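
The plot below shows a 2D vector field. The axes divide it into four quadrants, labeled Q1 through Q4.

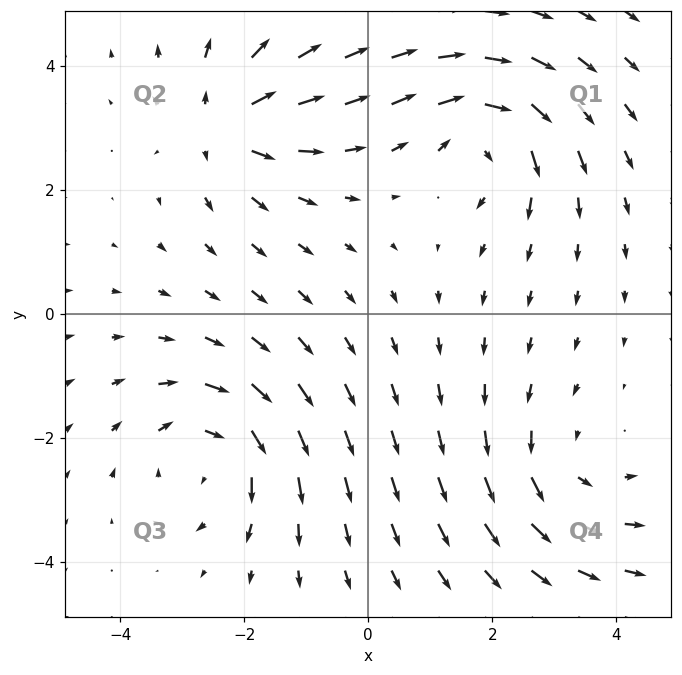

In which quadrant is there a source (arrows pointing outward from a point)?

The source sits at approximately (-2.3, 3.1), which lies in quadrant Q2. The divergence there is about +4, positive as expected for a source.

Q2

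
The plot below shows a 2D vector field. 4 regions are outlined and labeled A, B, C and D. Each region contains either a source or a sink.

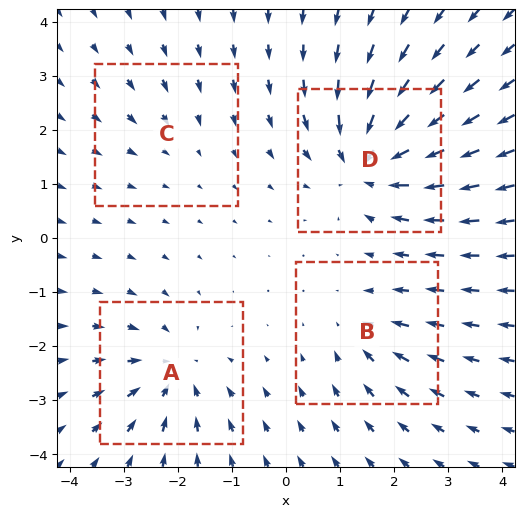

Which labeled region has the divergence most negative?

D

Divergence at each region's feature centre — A: about -5, B: about -3, C: about -2, D: about -7. Region D is most negative.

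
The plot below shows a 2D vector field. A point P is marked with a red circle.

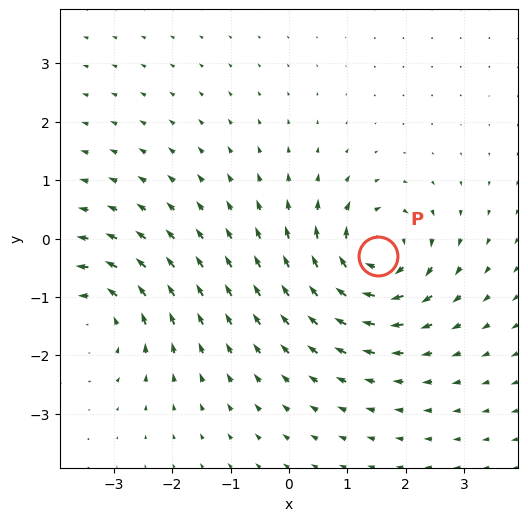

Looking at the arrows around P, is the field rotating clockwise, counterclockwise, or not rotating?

Near P at (1.5, -0.3) the arrows circulate clockwise. The curl (z-component) there is about -5; negative curl means clockwise rotation.

clockwise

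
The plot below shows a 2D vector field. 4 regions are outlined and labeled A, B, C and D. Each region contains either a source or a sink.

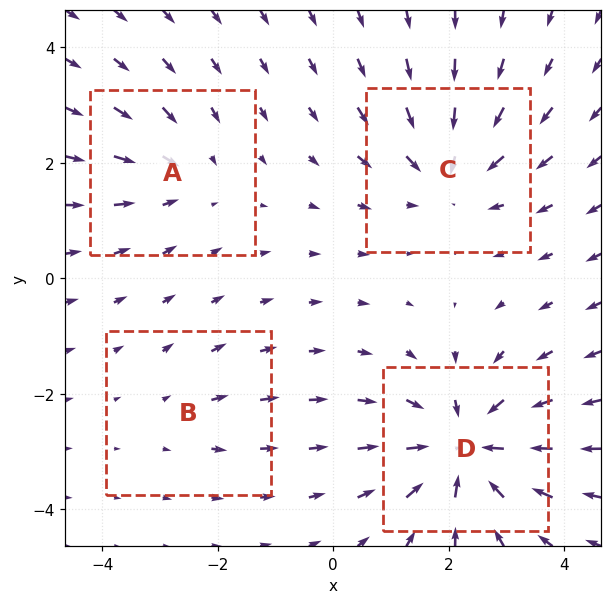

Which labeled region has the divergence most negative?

Divergence at each region's feature centre — A: about -3, B: about +2, C: about -5, D: about -7. Region D is most negative.

D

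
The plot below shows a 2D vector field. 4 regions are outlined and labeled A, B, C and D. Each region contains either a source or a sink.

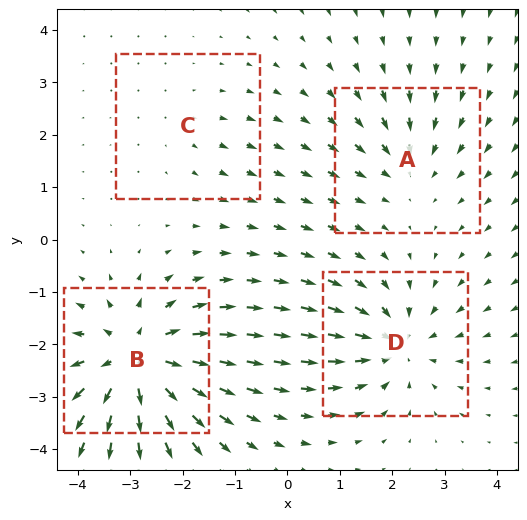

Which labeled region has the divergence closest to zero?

Divergence at each region's feature centre — A: about -3, B: about +7, C: about +2, D: about -5. Region C is closest to zero.

C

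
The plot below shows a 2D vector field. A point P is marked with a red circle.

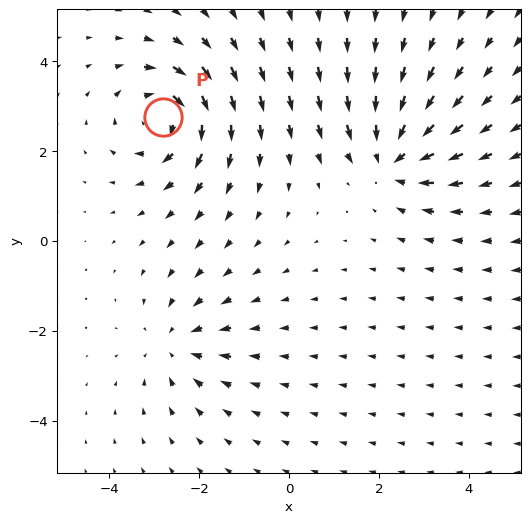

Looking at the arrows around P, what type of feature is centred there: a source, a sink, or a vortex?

At P (-2.8, 2.7) the arrows circulate clockwise. Divergence ≈0, curl about -5 — near-zero divergence with nonzero curl is a vortex.

vortex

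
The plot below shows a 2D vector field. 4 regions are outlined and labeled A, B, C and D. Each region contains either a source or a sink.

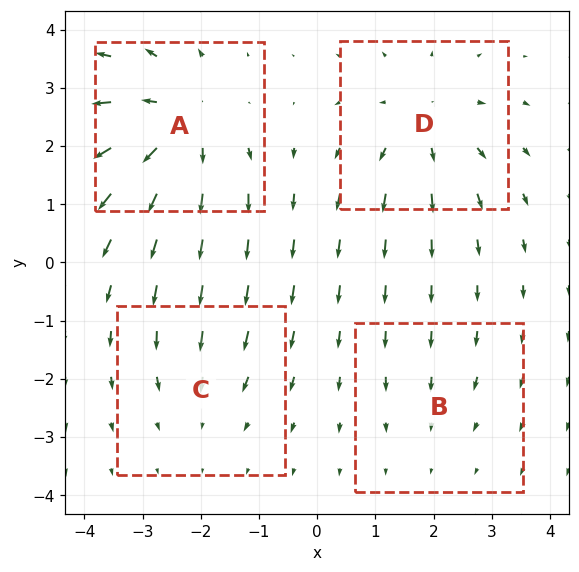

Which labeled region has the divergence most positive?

A

Divergence at each region's feature centre — A: about +6, B: about -2, C: about -3, D: about +5. Region A is most positive.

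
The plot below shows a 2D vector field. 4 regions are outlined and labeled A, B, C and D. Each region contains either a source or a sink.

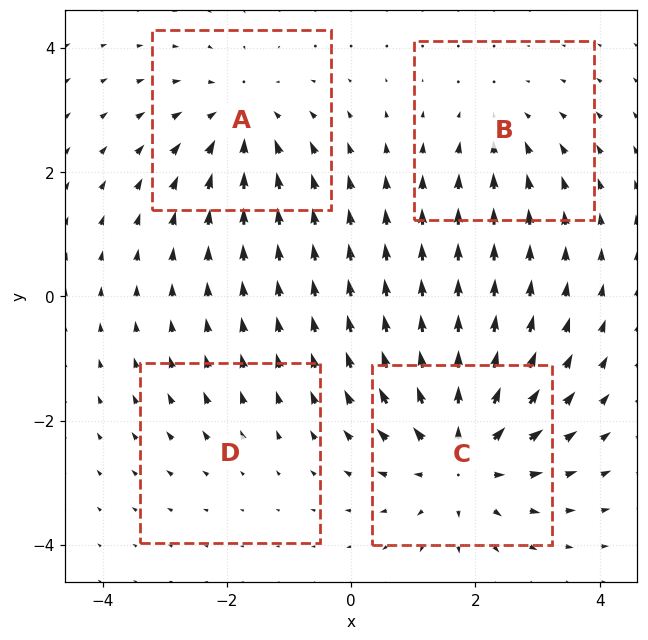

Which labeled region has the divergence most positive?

C

Divergence at each region's feature centre — A: about -4, B: about -3, C: about +6, D: about +2. Region C is most positive.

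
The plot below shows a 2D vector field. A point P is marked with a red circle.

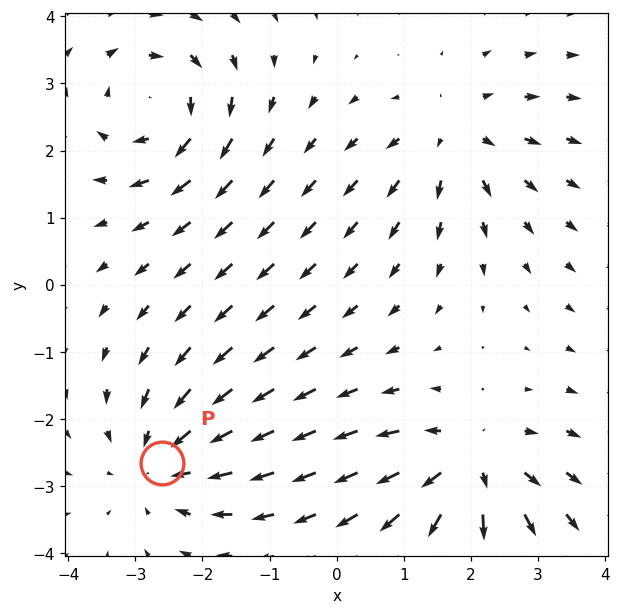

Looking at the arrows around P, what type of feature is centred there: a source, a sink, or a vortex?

At P (-2.6, -2.7) the arrows converge inward. Divergence about -3, curl ≈0 — negative divergence with near-zero curl is a sink.

sink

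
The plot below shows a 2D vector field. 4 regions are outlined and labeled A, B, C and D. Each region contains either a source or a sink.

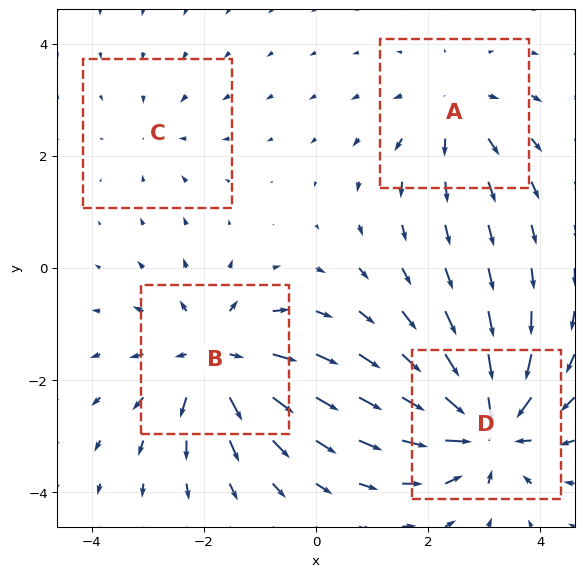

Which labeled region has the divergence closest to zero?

C

Divergence at each region's feature centre — A: about +4, B: about +6, C: about -2, D: about -7. Region C is closest to zero.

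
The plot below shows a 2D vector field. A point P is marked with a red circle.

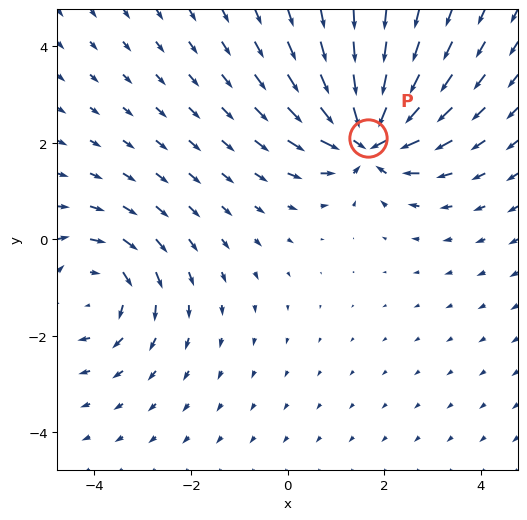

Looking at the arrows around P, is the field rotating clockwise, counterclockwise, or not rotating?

not rotating

Near P at (1.7, 2.1) the arrows show no circulation. The curl there is ≈0.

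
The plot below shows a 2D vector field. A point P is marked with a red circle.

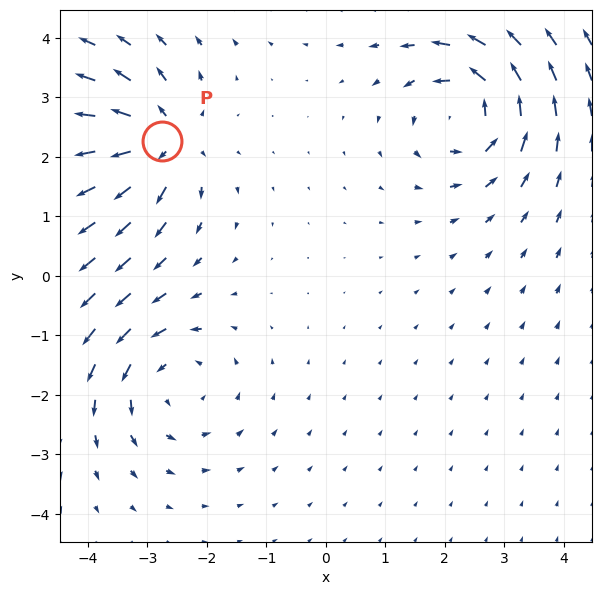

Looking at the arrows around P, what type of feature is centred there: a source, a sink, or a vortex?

At P (-2.8, 2.3) the arrows spread outward. Divergence about +6, curl ≈0 — positive divergence with near-zero curl is a source.

source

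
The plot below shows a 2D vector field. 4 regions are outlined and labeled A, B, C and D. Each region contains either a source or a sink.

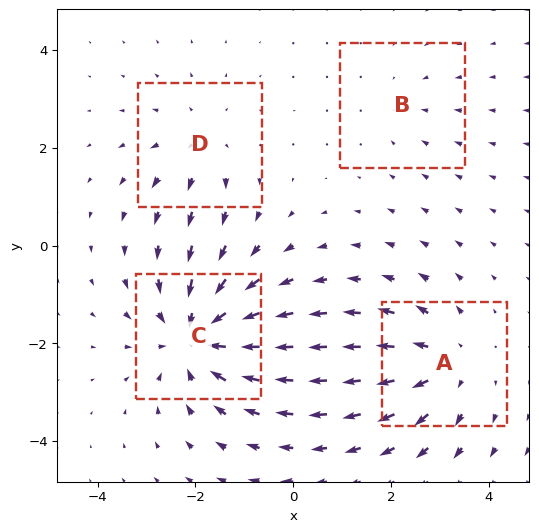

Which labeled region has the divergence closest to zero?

Divergence at each region's feature centre — A: about +4, B: about -2, C: about -6, D: about +3. Region B is closest to zero.

B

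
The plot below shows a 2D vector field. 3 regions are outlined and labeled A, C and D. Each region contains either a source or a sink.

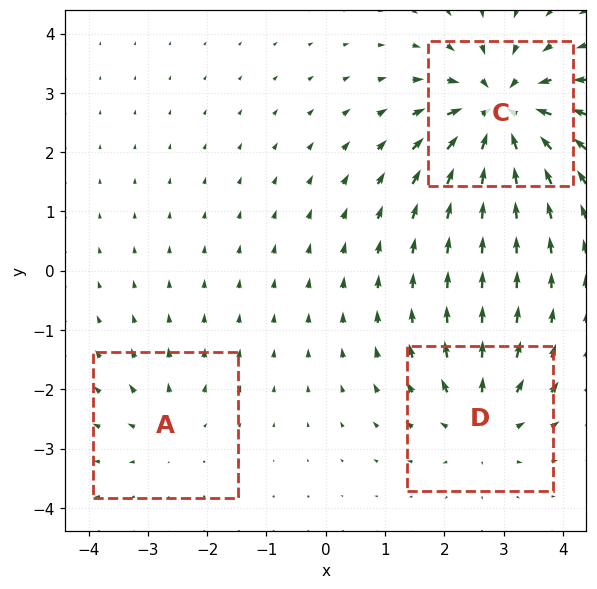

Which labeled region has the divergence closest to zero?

Divergence at each region's feature centre — A: about +2, C: about -6, D: about +4. Region A is closest to zero.

A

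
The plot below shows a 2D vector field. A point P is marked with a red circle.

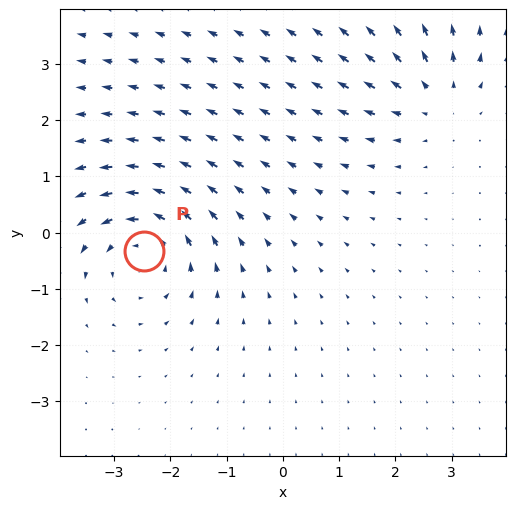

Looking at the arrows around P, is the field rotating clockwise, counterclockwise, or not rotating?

Near P at (-2.5, -0.3) the arrows circulate counterclockwise. The curl (z-component) there is about +4; positive curl means counterclockwise rotation.

counterclockwise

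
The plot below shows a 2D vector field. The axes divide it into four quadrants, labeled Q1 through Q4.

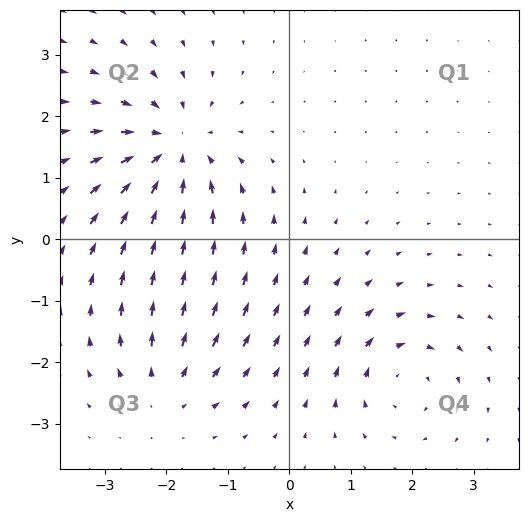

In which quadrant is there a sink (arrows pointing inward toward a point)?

The sink sits at approximately (-1.9, 1.5), which lies in quadrant Q2. The divergence there is about -5, negative as expected for a sink.

Q2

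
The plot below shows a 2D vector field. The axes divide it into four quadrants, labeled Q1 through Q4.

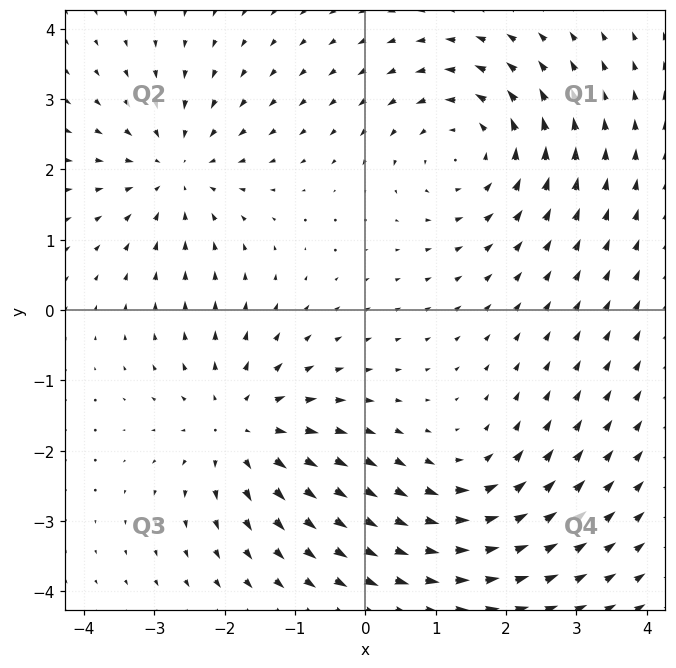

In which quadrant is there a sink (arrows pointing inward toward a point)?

Q2

The sink sits at approximately (-2.7, 2.0), which lies in quadrant Q2. The divergence there is about -3, negative as expected for a sink.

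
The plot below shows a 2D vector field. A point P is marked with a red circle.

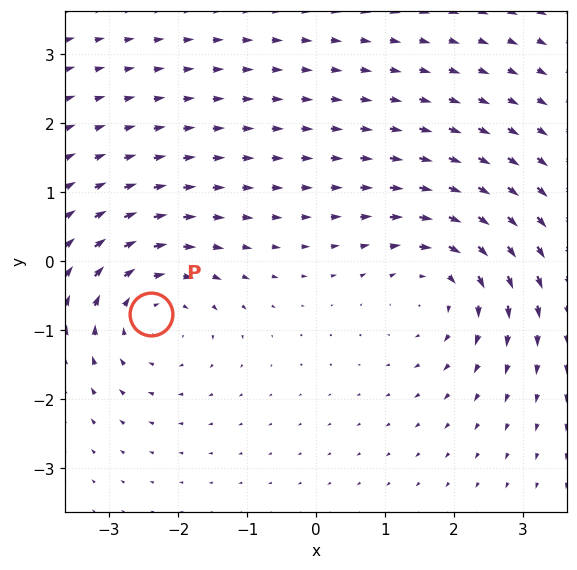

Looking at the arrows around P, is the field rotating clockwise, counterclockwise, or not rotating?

Near P at (-2.4, -0.8) the arrows circulate clockwise. The curl (z-component) there is about -3; negative curl means clockwise rotation.

clockwise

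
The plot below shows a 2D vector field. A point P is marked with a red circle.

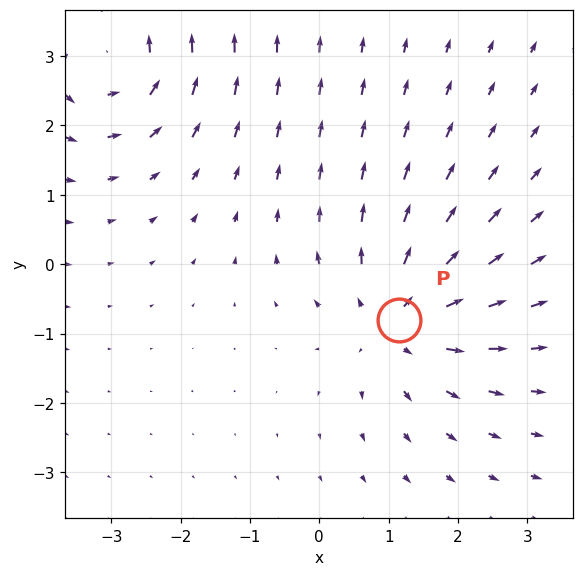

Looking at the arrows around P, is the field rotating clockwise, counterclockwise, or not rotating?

Near P at (1.2, -0.8) the arrows show no circulation. The curl there is ≈0.

not rotating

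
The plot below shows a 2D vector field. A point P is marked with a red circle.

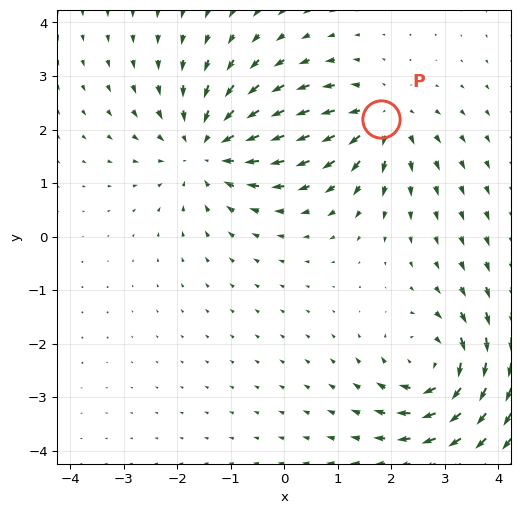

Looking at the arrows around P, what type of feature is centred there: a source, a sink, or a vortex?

source

At P (1.8, 2.2) the arrows spread outward. Divergence about +4, curl ≈0 — positive divergence with near-zero curl is a source.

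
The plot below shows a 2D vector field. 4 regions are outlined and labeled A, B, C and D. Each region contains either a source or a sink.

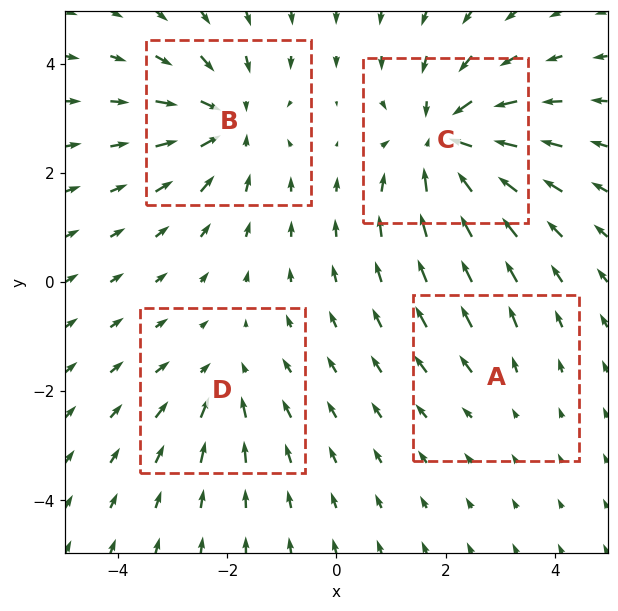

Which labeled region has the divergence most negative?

C

Divergence at each region's feature centre — A: about +2, B: about -5, C: about -7, D: about -3. Region C is most negative.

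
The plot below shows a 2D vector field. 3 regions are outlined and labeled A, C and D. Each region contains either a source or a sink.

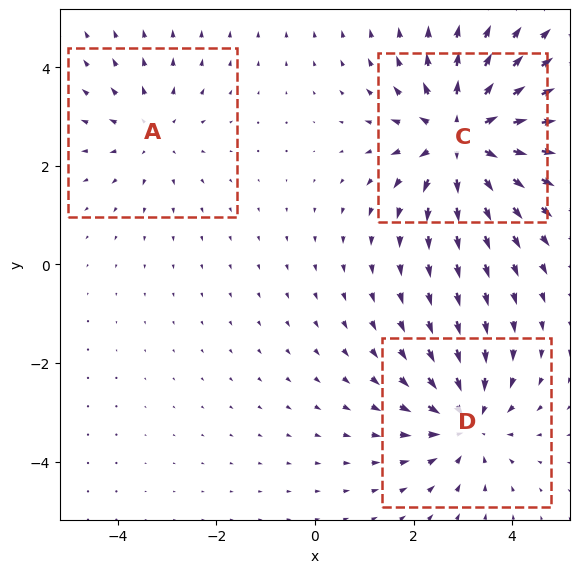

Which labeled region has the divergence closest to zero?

A

Divergence at each region's feature centre — A: about +2, C: about +4, D: about -3. Region A is closest to zero.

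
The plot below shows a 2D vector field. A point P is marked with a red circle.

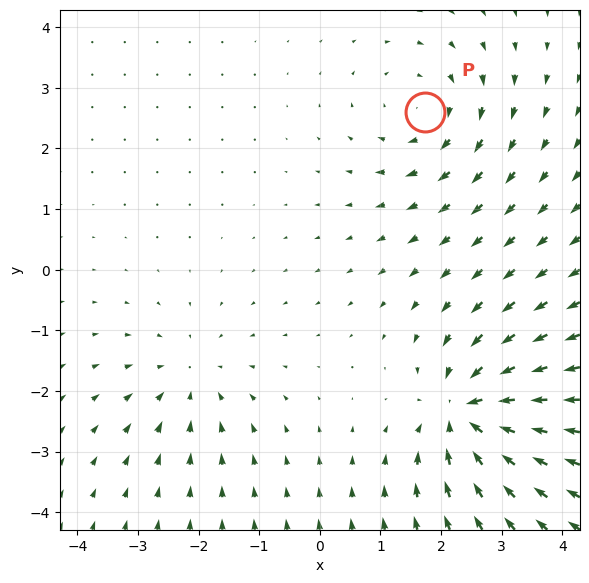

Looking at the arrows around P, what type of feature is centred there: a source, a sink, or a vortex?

vortex

At P (1.7, 2.6) the arrows circulate clockwise. Divergence ≈0, curl about -3 — near-zero divergence with nonzero curl is a vortex.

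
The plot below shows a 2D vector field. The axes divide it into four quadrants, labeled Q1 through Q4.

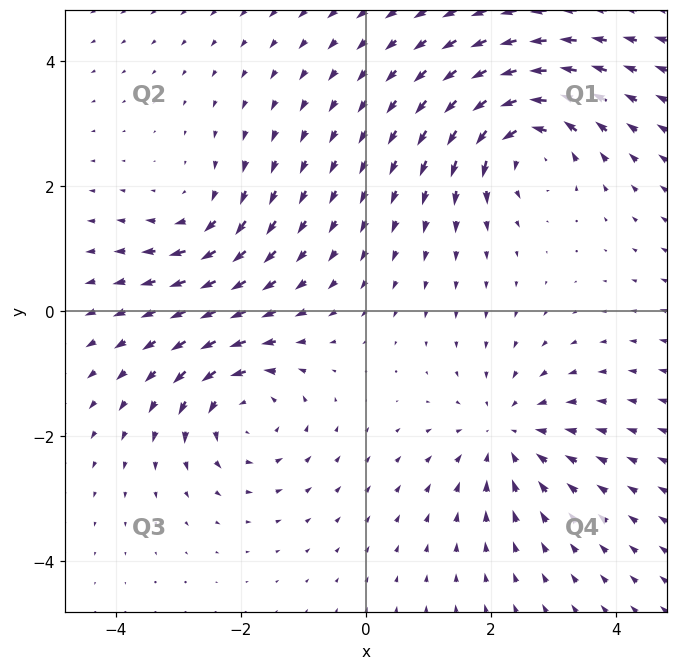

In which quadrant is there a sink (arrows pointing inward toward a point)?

The sink sits at approximately (2.3, -2.0), which lies in quadrant Q4. The divergence there is about -4, negative as expected for a sink.

Q4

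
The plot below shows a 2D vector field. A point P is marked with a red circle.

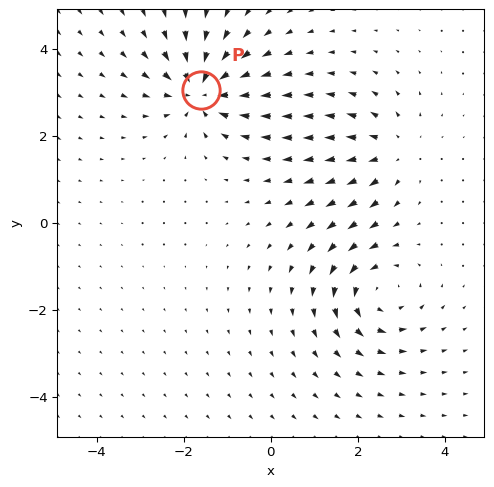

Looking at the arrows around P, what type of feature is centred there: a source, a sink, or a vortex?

At P (-1.6, 3.1) the arrows converge inward. Divergence about -6, curl ≈0 — negative divergence with near-zero curl is a sink.

sink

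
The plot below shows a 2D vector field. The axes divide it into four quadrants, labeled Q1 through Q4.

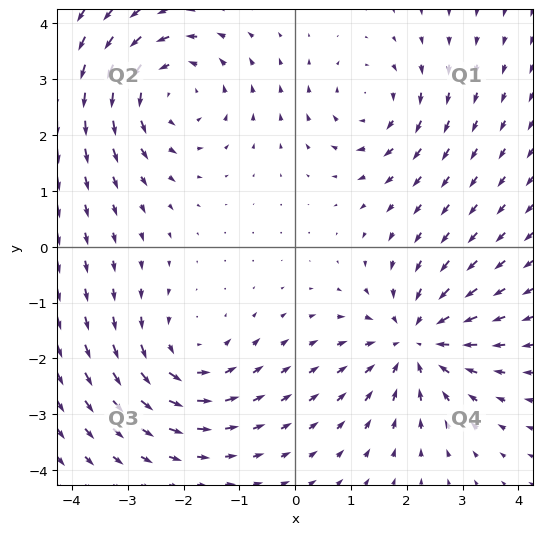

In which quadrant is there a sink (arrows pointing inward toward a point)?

Q4

The sink sits at approximately (2.1, -1.7), which lies in quadrant Q4. The divergence there is about -5, negative as expected for a sink.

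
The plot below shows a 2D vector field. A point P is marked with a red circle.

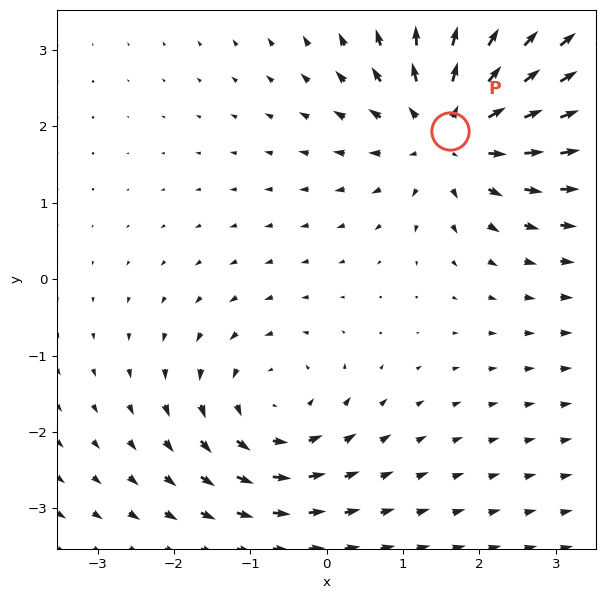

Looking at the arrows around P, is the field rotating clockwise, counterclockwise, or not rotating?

Near P at (1.6, 1.9) the arrows show no circulation. The curl there is ≈0.

not rotating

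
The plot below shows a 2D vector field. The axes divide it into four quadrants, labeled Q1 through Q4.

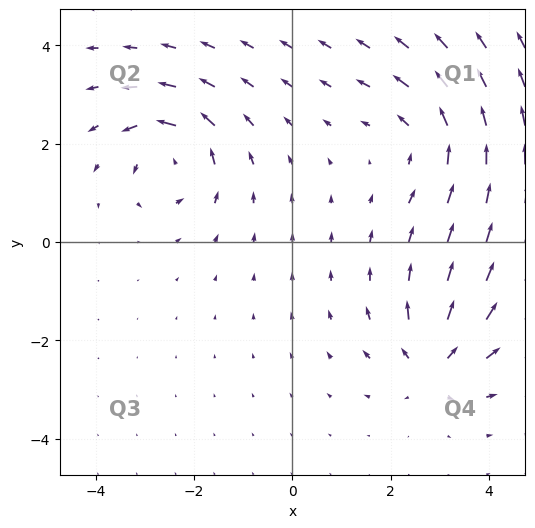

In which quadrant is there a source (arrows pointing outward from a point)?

The source sits at approximately (2.9, -2.5), which lies in quadrant Q4. The divergence there is about +6, positive as expected for a source.

Q4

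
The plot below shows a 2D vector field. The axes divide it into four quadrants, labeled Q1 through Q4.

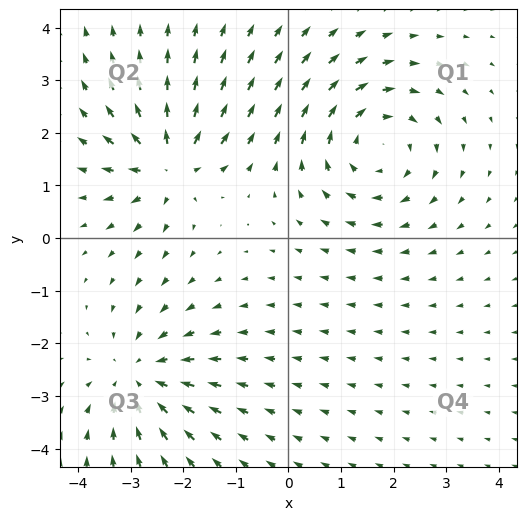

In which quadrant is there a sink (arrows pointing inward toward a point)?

Q3

The sink sits at approximately (-2.8, -2.6), which lies in quadrant Q3. The divergence there is about -3, negative as expected for a sink.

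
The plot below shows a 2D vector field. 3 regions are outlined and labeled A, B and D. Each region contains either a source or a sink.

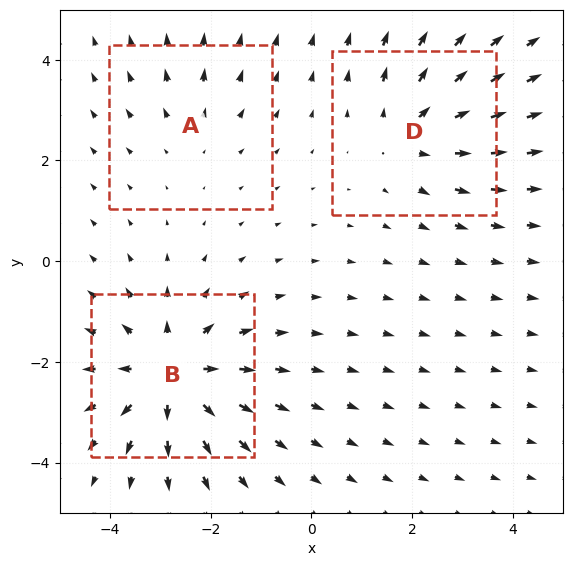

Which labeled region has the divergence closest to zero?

A

Divergence at each region's feature centre — A: about +2, B: about +5, D: about +3. Region A is closest to zero.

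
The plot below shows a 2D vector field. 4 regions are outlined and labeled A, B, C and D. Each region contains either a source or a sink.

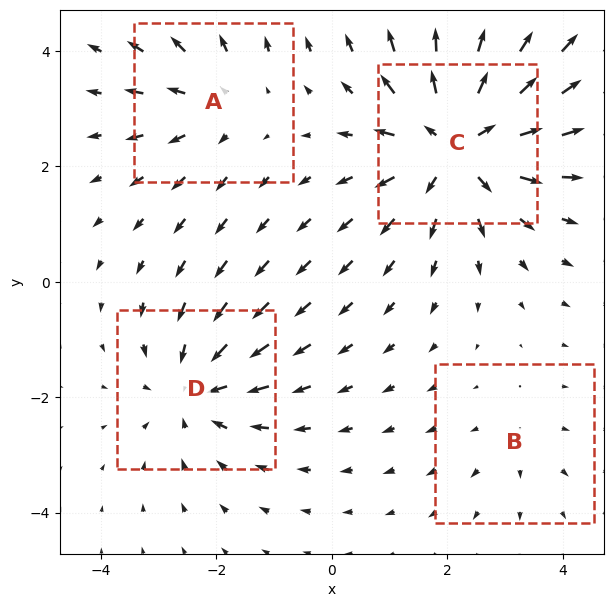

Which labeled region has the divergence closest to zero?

Divergence at each region's feature centre — A: about +3, B: about +2, C: about +6, D: about -4. Region B is closest to zero.

B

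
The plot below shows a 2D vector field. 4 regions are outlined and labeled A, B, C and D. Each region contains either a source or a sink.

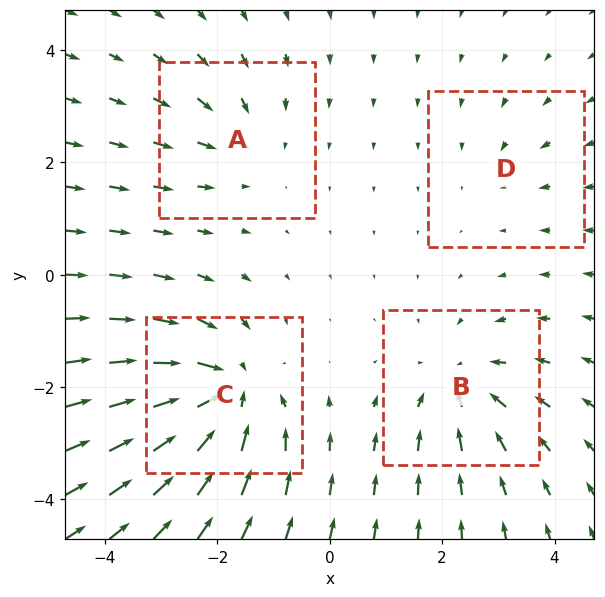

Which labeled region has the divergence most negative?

Divergence at each region's feature centre — A: about -3, B: about -5, C: about -7, D: about -2. Region C is most negative.

C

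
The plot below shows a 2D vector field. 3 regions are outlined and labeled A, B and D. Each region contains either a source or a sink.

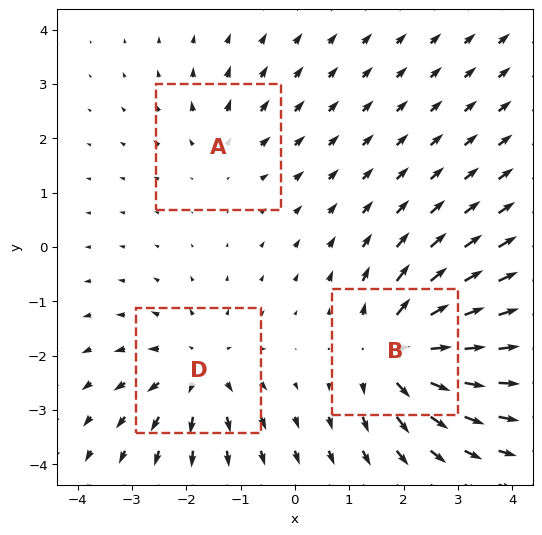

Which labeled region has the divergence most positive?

Divergence at each region's feature centre — A: about +2, B: about +5, D: about +3. Region B is most positive.

B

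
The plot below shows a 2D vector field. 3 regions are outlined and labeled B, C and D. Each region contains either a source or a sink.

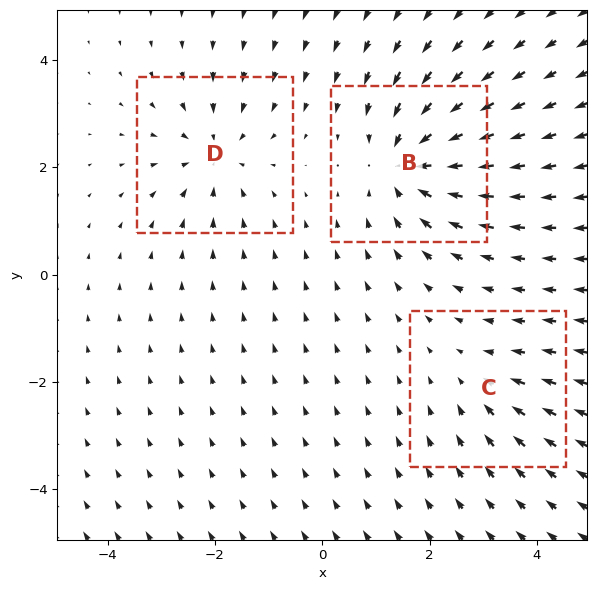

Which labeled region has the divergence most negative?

Divergence at each region's feature centre — B: about -5, C: about -2, D: about -3. Region B is most negative.

B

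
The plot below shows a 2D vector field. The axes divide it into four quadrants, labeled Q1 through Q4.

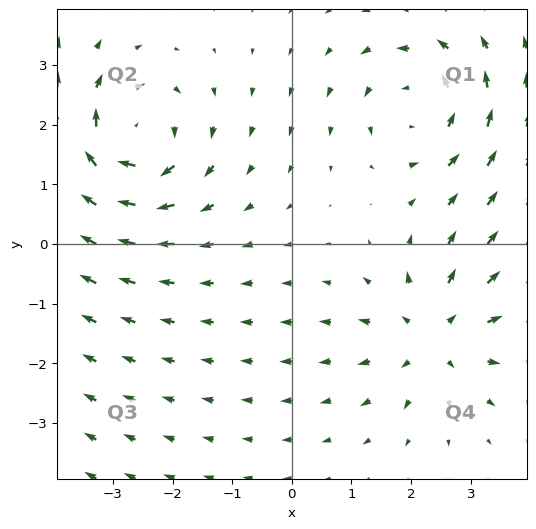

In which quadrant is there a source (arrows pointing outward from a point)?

The source sits at approximately (2.4, -1.5), which lies in quadrant Q4. The divergence there is about +4, positive as expected for a source.

Q4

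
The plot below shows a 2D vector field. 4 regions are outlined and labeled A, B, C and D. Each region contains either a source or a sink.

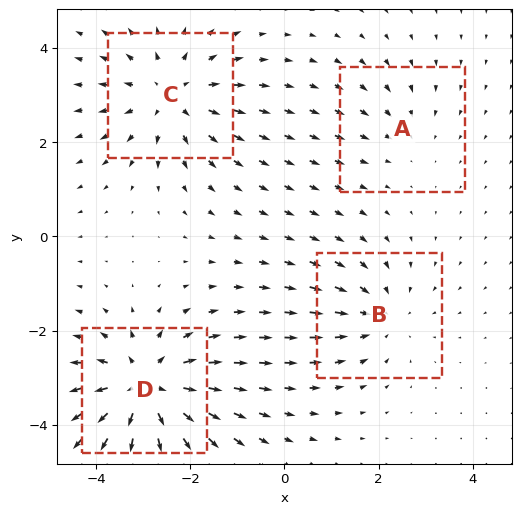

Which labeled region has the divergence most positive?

D

Divergence at each region's feature centre — A: about -2, B: about -3, C: about +4, D: about +6. Region D is most positive.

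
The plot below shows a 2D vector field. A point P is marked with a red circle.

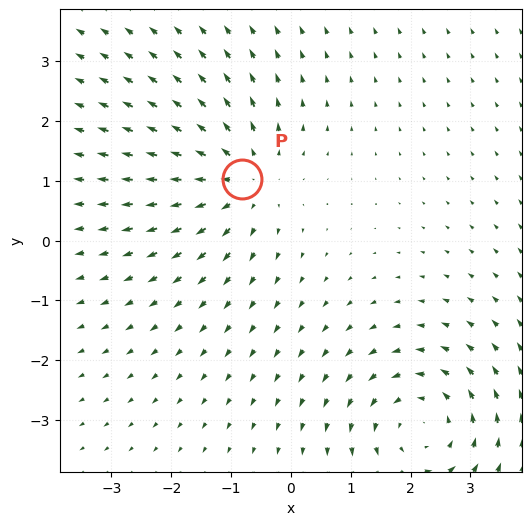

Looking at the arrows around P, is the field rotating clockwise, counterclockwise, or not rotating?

not rotating

Near P at (-0.8, 1.0) the arrows show no circulation. The curl there is ≈0.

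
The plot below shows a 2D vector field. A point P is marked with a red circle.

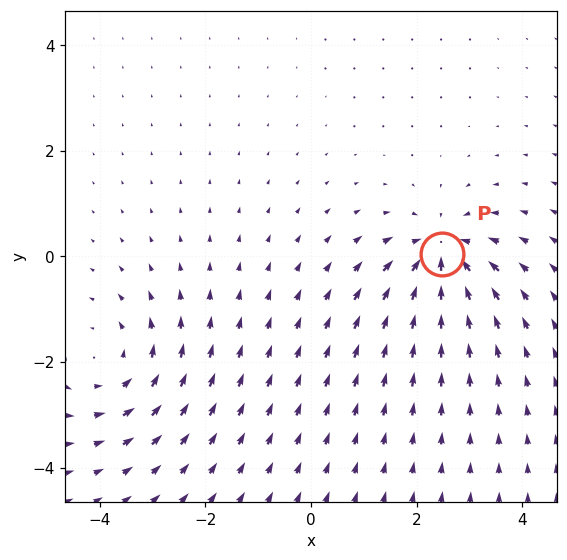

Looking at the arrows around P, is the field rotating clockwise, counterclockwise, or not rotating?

Near P at (2.5, 0.1) the arrows show no circulation. The curl there is ≈0.

not rotating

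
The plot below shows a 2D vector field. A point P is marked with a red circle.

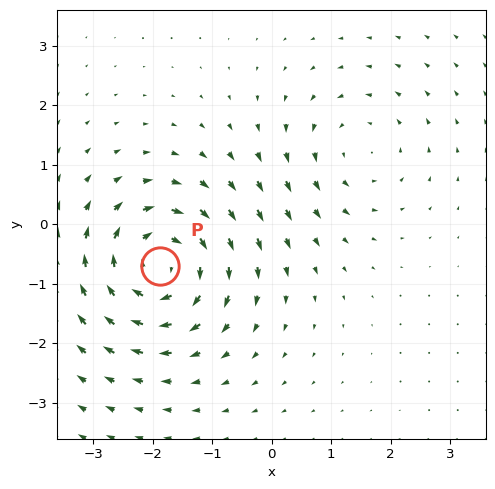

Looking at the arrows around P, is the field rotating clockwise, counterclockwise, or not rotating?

Near P at (-1.9, -0.7) the arrows circulate clockwise. The curl (z-component) there is about -6; negative curl means clockwise rotation.

clockwise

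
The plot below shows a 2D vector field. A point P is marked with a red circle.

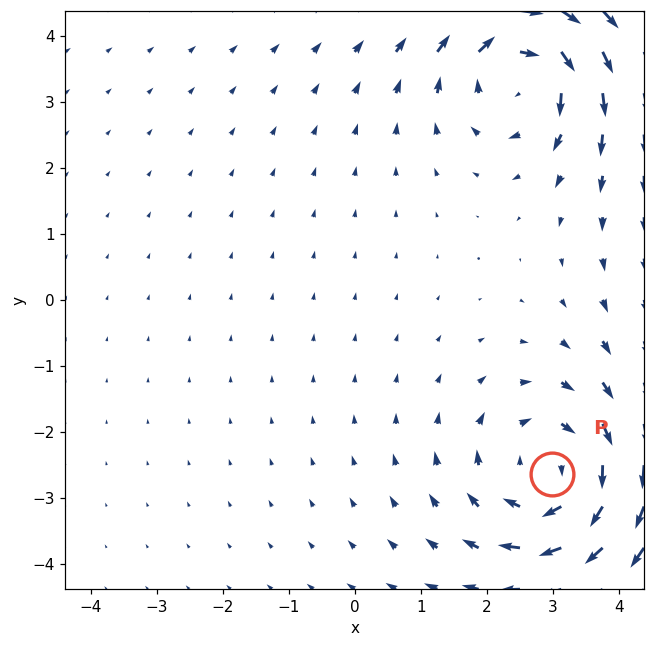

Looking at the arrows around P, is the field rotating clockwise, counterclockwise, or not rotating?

clockwise

Near P at (3.0, -2.6) the arrows circulate clockwise. The curl (z-component) there is about -3; negative curl means clockwise rotation.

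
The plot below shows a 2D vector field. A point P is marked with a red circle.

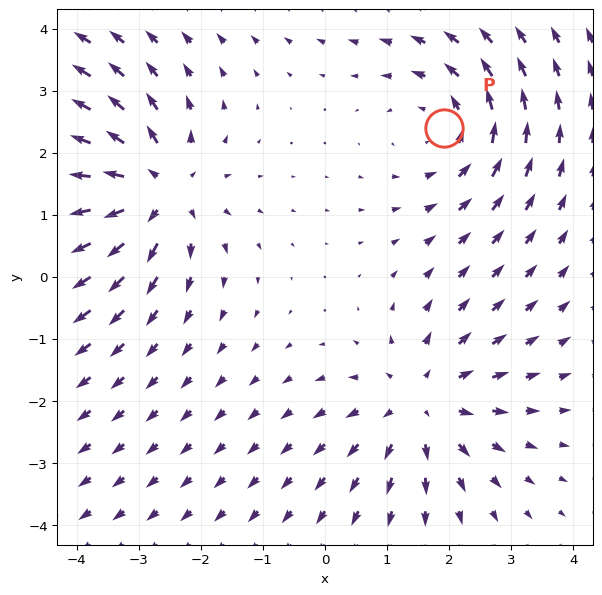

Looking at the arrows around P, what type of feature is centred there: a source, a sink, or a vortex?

vortex

At P (1.9, 2.4) the arrows circulate counterclockwise. Divergence ≈0, curl about +3 — near-zero divergence with nonzero curl is a vortex.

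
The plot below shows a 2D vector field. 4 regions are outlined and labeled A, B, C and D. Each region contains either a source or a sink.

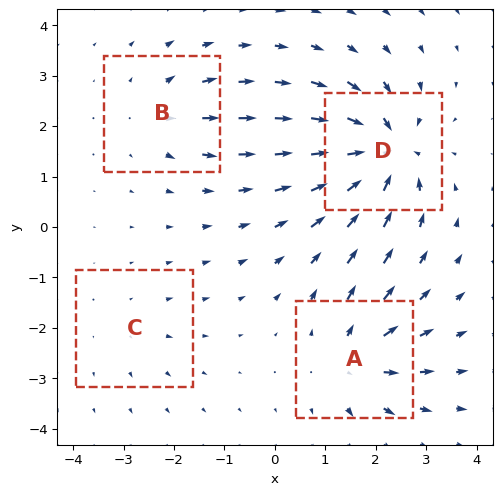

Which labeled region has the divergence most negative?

Divergence at each region's feature centre — A: about +5, B: about +4, C: about +2, D: about -8. Region D is most negative.

D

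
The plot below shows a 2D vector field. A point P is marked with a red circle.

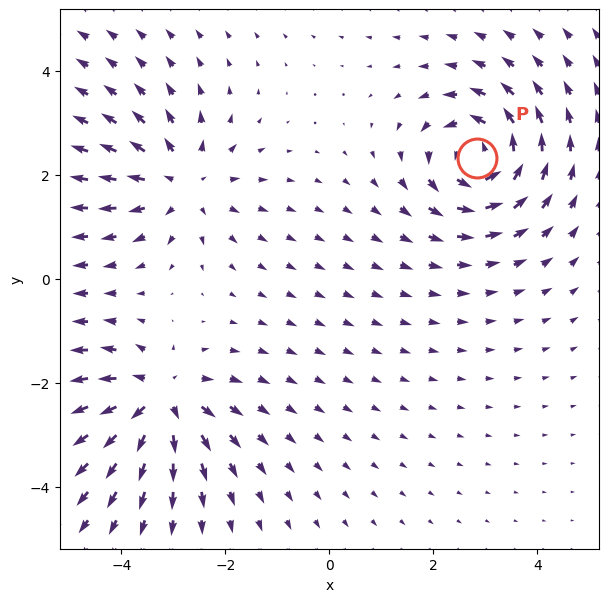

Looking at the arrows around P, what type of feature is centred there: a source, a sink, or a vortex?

At P (2.8, 2.3) the arrows circulate counterclockwise. Divergence ≈0, curl about +6 — near-zero divergence with nonzero curl is a vortex.

vortex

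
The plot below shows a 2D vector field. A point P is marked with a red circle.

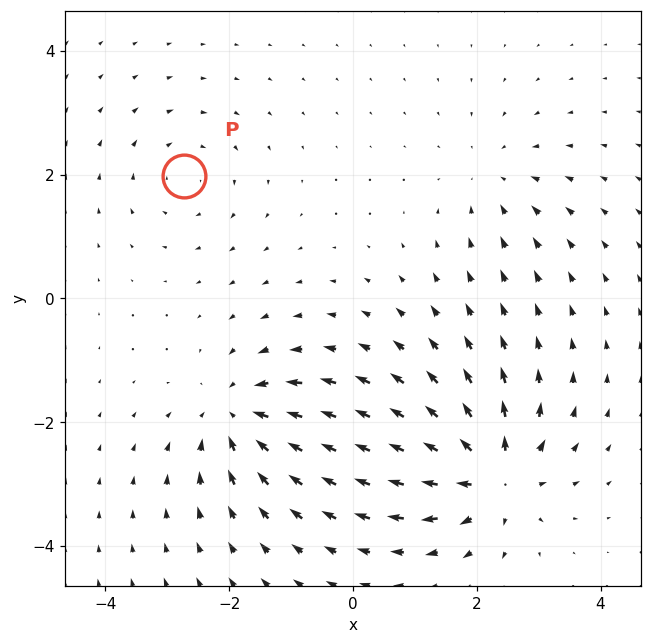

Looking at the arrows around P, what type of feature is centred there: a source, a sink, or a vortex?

vortex

At P (-2.7, 2.0) the arrows circulate clockwise. Divergence ≈0, curl about -3 — near-zero divergence with nonzero curl is a vortex.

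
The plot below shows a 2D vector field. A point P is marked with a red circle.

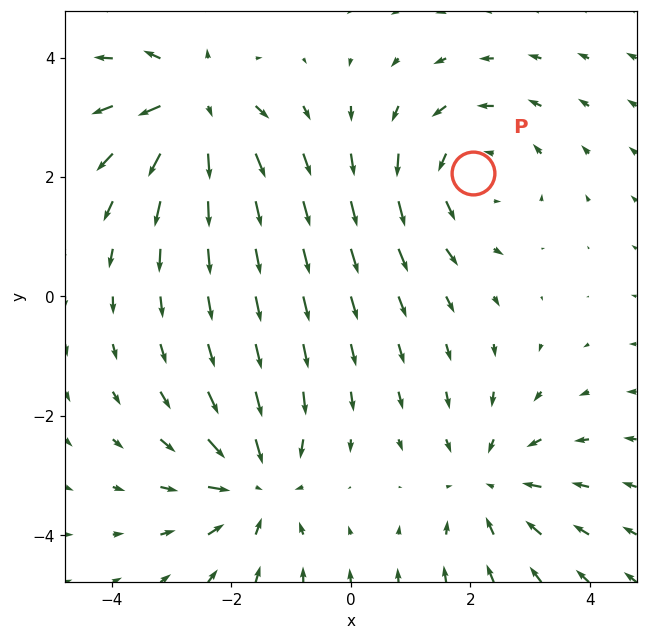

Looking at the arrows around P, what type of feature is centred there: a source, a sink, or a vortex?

vortex

At P (2.0, 2.1) the arrows circulate counterclockwise. Divergence ≈0, curl about +3 — near-zero divergence with nonzero curl is a vortex.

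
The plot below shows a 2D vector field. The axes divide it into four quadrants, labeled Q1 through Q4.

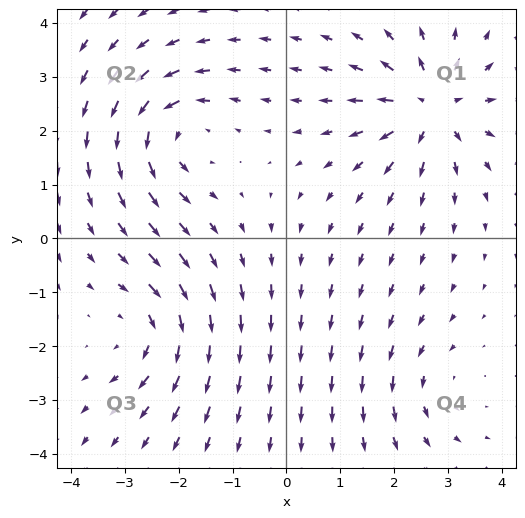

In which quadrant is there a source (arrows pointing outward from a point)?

Q1

The source sits at approximately (2.7, 2.4), which lies in quadrant Q1. The divergence there is about +6, positive as expected for a source.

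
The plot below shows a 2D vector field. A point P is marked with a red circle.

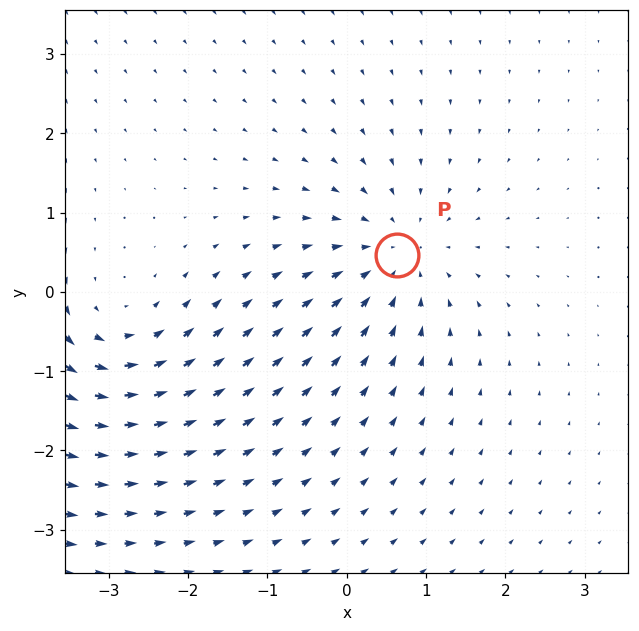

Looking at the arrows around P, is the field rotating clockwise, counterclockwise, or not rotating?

Near P at (0.6, 0.5) the arrows show no circulation. The curl there is ≈0.

not rotating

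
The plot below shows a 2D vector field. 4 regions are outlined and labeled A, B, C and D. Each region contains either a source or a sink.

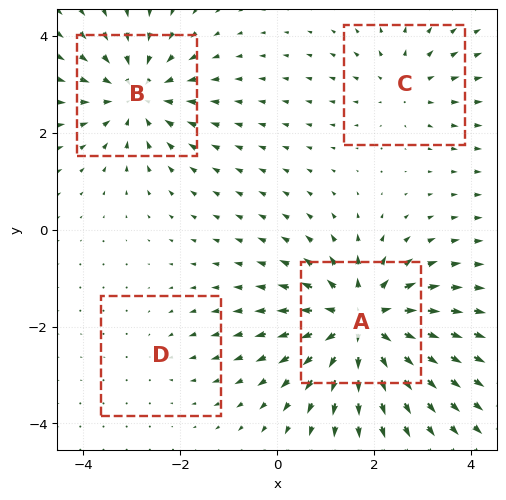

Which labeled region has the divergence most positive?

Divergence at each region's feature centre — A: about +7, B: about -5, C: about +3, D: about -2. Region A is most positive.

A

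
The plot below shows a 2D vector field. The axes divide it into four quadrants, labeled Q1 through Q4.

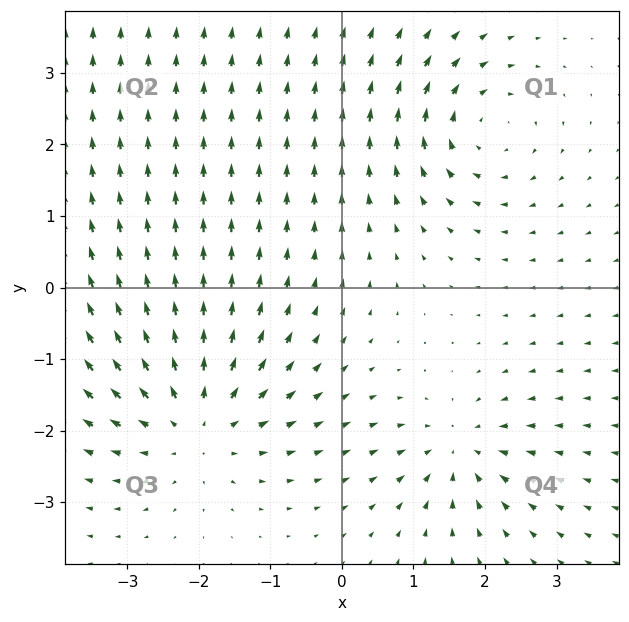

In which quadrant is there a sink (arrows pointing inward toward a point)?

The sink sits at approximately (1.6, -2.3), which lies in quadrant Q4. The divergence there is about -4, negative as expected for a sink.

Q4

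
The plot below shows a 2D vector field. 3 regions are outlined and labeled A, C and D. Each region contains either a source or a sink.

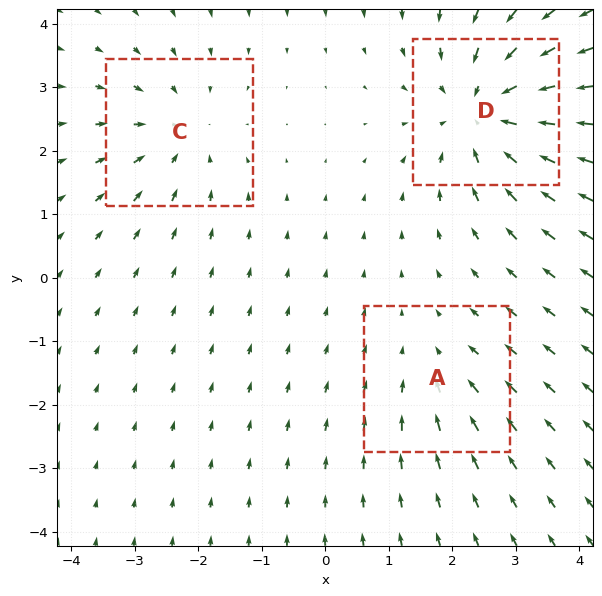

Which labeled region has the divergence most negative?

D

Divergence at each region's feature centre — A: about -2, C: about -3, D: about -4. Region D is most negative.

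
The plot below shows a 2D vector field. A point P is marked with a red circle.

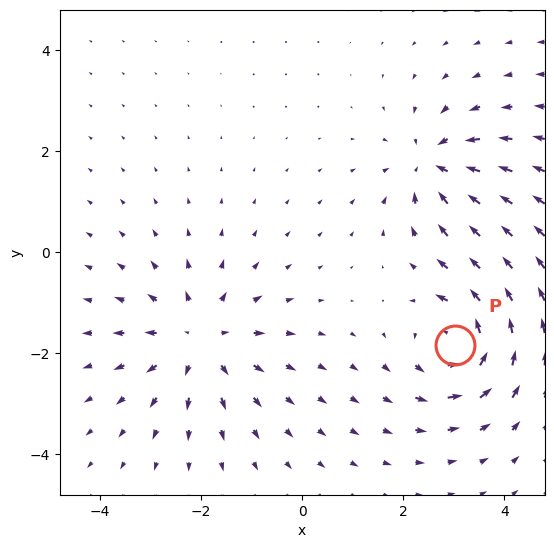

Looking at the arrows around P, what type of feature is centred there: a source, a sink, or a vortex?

vortex

At P (3.0, -1.8) the arrows circulate counterclockwise. Divergence ≈0, curl about +5 — near-zero divergence with nonzero curl is a vortex.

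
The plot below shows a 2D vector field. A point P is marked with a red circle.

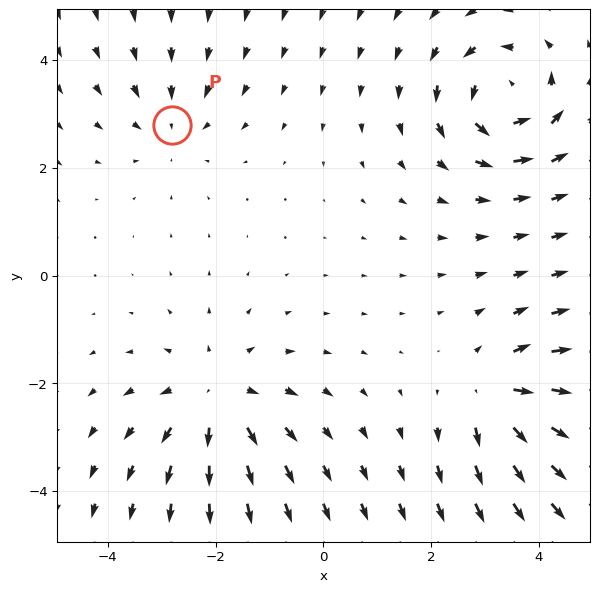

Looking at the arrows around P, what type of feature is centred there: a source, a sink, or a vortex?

sink

At P (-2.8, 2.8) the arrows converge inward. Divergence about -2, curl ≈0 — negative divergence with near-zero curl is a sink.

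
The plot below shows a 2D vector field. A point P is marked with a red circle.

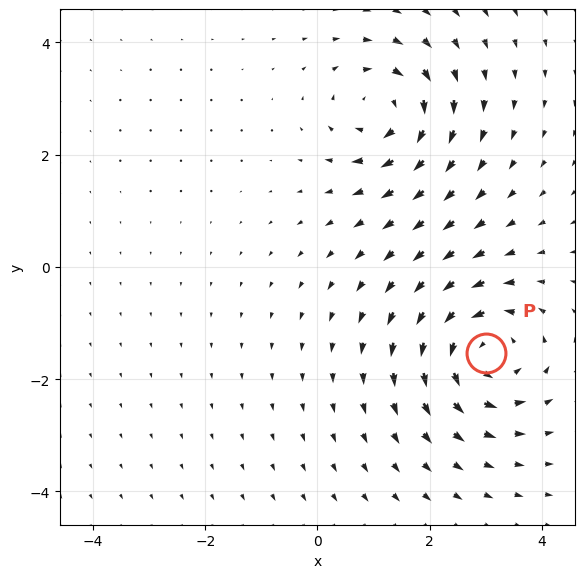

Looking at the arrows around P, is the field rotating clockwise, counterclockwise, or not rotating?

counterclockwise

Near P at (3.0, -1.5) the arrows circulate counterclockwise. The curl (z-component) there is about +6; positive curl means counterclockwise rotation.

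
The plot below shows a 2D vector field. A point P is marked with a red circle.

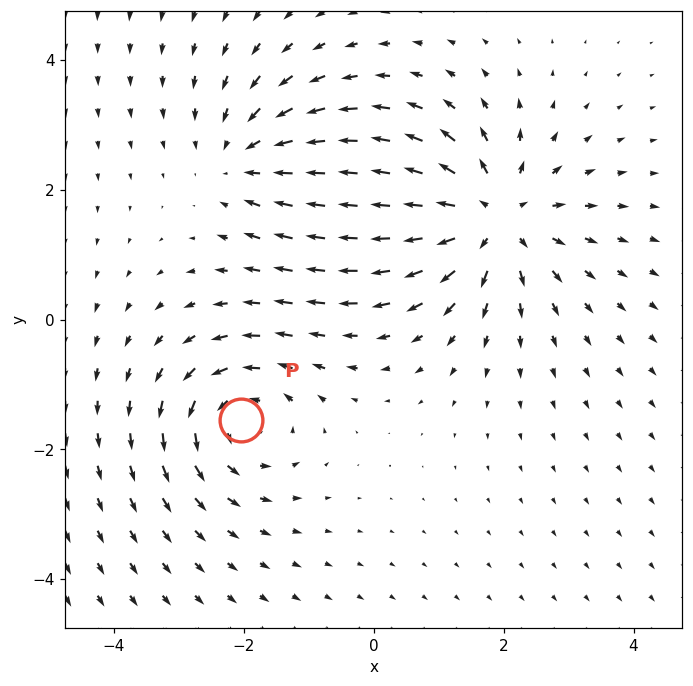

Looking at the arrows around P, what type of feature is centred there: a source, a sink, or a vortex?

At P (-2.0, -1.6) the arrows circulate counterclockwise. Divergence ≈0, curl about +4 — near-zero divergence with nonzero curl is a vortex.

vortex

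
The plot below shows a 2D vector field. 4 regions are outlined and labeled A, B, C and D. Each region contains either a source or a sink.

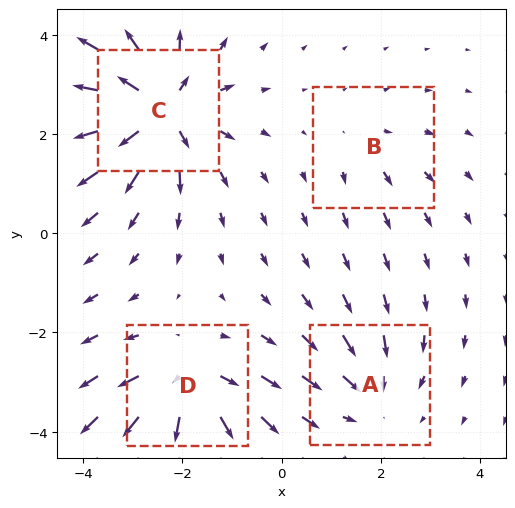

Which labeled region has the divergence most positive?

Divergence at each region's feature centre — A: about -4, B: about +2, C: about +8, D: about +6. Region C is most positive.

C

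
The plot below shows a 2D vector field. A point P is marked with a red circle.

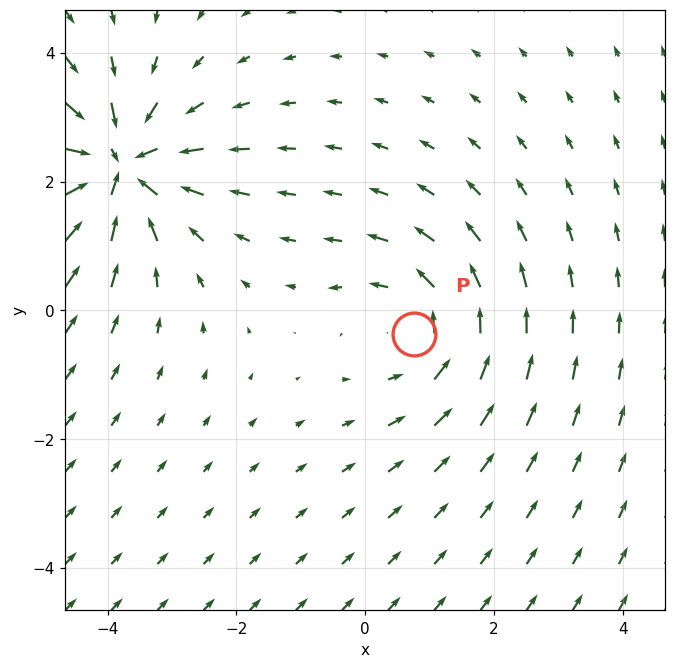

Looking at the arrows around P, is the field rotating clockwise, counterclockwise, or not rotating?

Near P at (0.8, -0.4) the arrows circulate counterclockwise. The curl (z-component) there is about +3; positive curl means counterclockwise rotation.

counterclockwise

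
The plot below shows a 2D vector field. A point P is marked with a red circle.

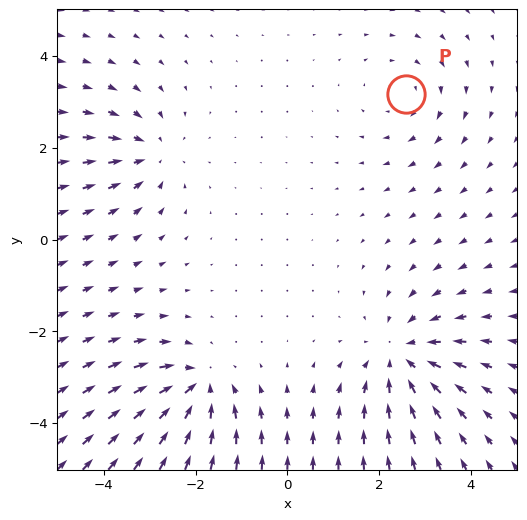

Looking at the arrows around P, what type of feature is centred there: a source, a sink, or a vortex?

At P (2.6, 3.2) the arrows circulate clockwise. Divergence ≈0, curl about -3 — near-zero divergence with nonzero curl is a vortex.

vortex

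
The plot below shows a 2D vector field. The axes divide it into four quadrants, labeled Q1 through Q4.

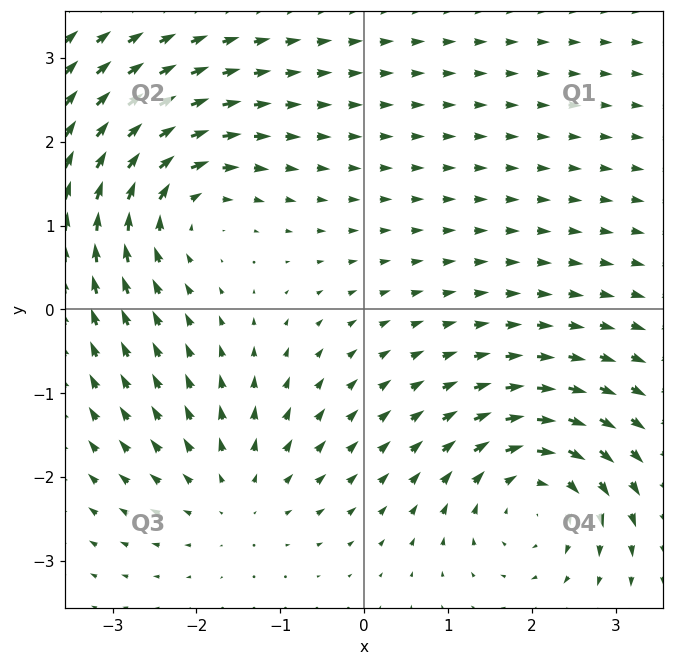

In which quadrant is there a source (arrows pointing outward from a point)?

Q3

The source sits at approximately (-1.5, -2.2), which lies in quadrant Q3. The divergence there is about +4, positive as expected for a source.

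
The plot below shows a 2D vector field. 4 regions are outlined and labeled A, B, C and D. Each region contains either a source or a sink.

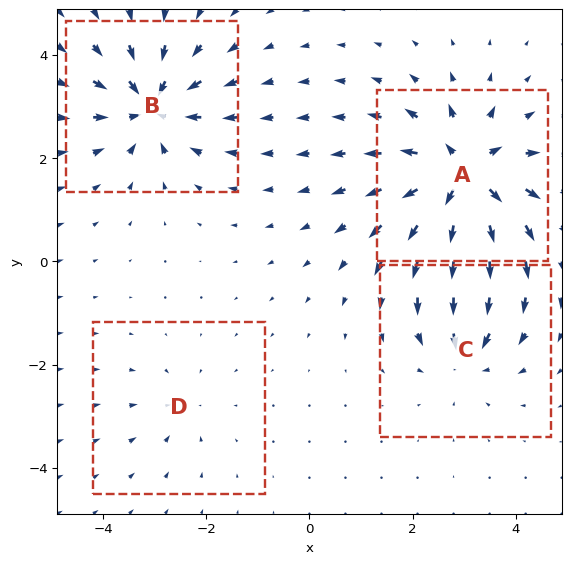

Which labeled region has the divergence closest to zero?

D

Divergence at each region's feature centre — A: about +8, B: about -6, C: about -4, D: about -2. Region D is closest to zero.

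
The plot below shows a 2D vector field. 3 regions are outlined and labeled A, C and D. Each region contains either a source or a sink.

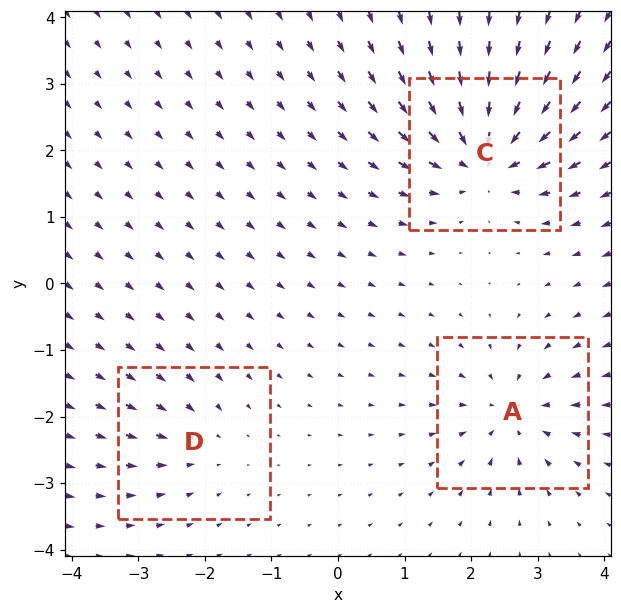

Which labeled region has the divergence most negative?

C

Divergence at each region's feature centre — A: about -4, C: about -7, D: about -3. Region C is most negative.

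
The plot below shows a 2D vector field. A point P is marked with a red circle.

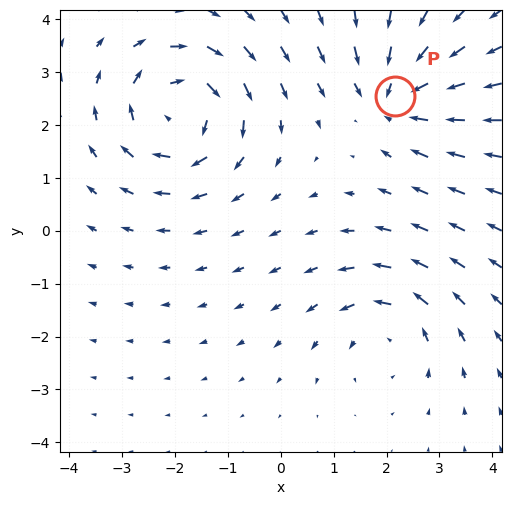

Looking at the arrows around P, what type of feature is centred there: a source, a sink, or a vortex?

sink

At P (2.2, 2.6) the arrows converge inward. Divergence about -4, curl ≈0 — negative divergence with near-zero curl is a sink.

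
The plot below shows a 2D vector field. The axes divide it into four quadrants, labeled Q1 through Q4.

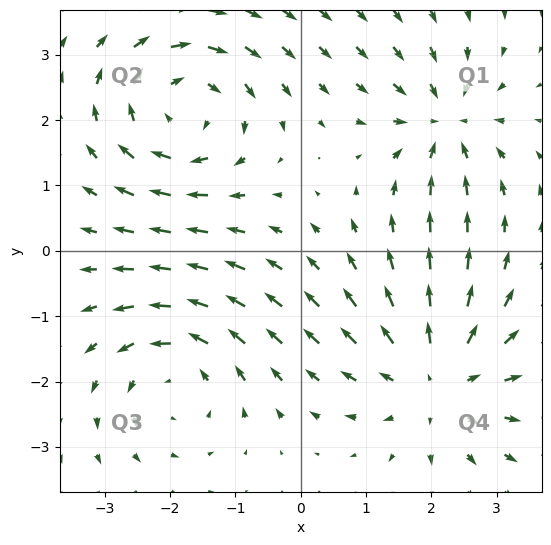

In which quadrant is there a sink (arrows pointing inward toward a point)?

Q1

The sink sits at approximately (2.2, 1.9), which lies in quadrant Q1. The divergence there is about -4, negative as expected for a sink.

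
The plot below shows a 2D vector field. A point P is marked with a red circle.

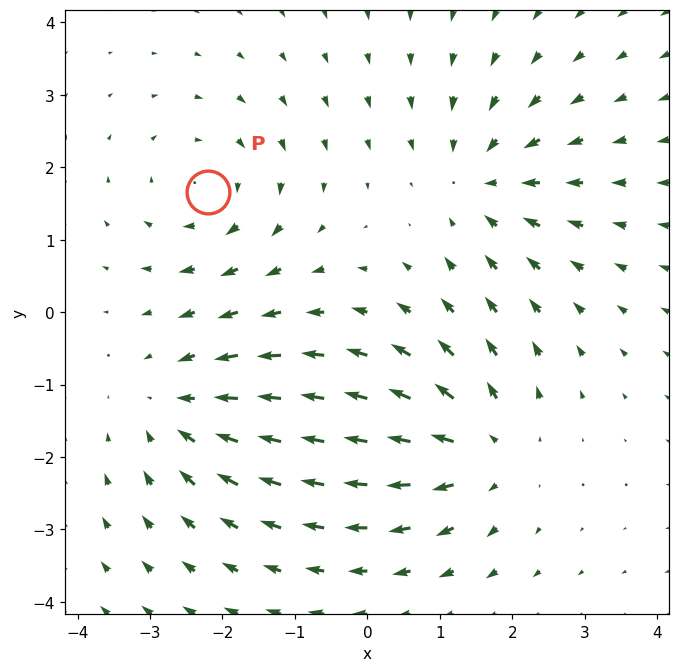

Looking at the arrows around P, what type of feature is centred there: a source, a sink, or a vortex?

vortex

At P (-2.2, 1.7) the arrows circulate clockwise. Divergence ≈0, curl about -4 — near-zero divergence with nonzero curl is a vortex.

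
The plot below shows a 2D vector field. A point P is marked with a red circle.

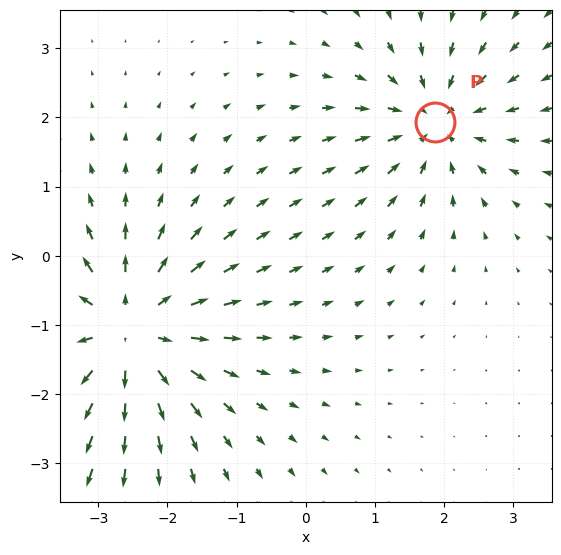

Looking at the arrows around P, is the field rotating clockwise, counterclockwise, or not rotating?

not rotating

Near P at (1.9, 1.9) the arrows show no circulation. The curl there is ≈0.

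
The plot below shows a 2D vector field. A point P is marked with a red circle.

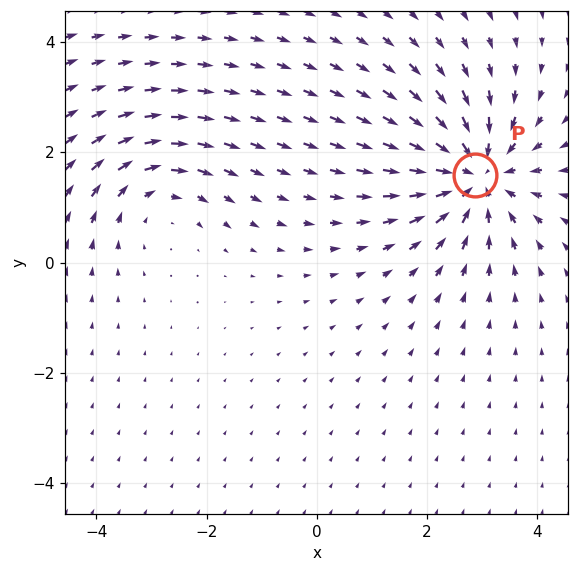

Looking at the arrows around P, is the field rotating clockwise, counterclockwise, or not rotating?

Near P at (2.9, 1.6) the arrows show no circulation. The curl there is ≈0.

not rotating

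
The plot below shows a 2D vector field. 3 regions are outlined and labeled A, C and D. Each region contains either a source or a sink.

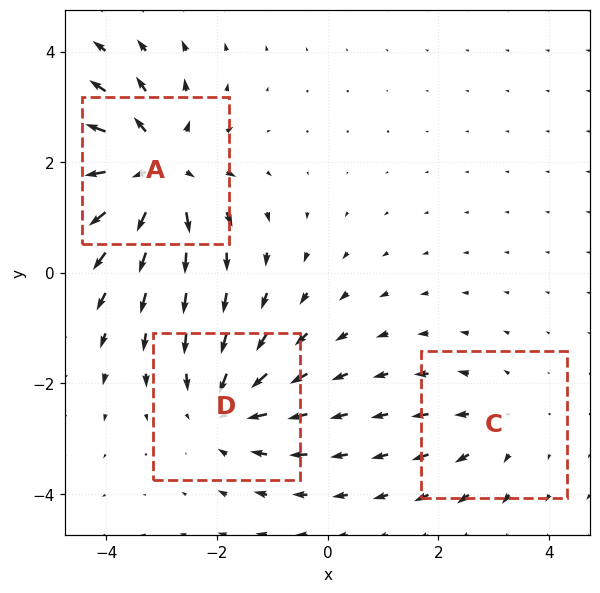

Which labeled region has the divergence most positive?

A

Divergence at each region's feature centre — A: about +5, C: about +2, D: about -3. Region A is most positive.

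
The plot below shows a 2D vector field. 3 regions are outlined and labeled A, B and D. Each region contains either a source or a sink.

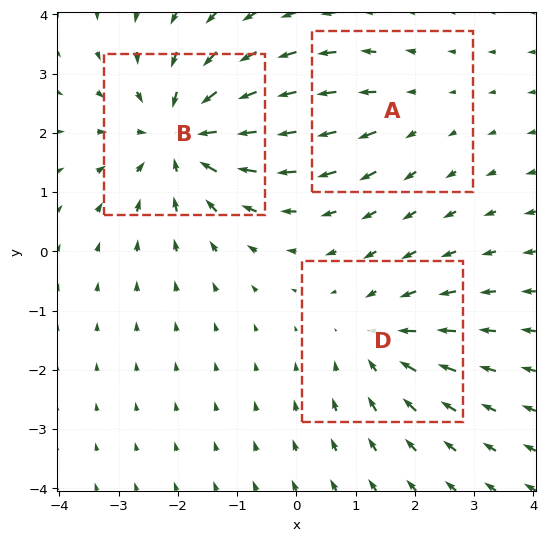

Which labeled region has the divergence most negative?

Divergence at each region's feature centre — A: about +2, B: about -4, D: about -3. Region B is most negative.

B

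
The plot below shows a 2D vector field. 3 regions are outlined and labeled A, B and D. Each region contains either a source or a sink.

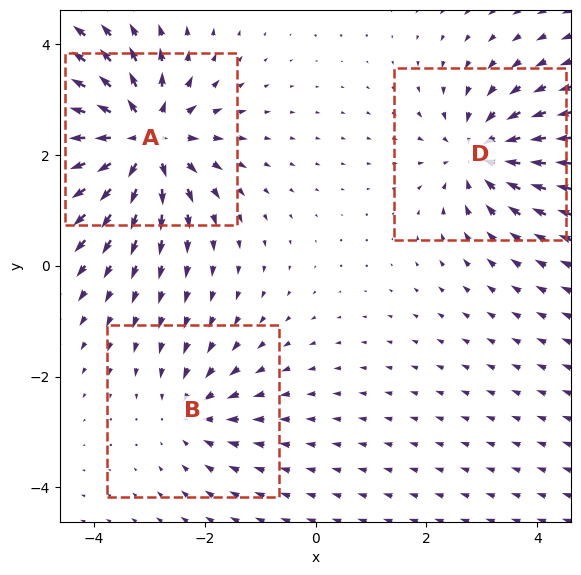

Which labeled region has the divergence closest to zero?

B

Divergence at each region's feature centre — A: about +5, B: about -2, D: about -4. Region B is closest to zero.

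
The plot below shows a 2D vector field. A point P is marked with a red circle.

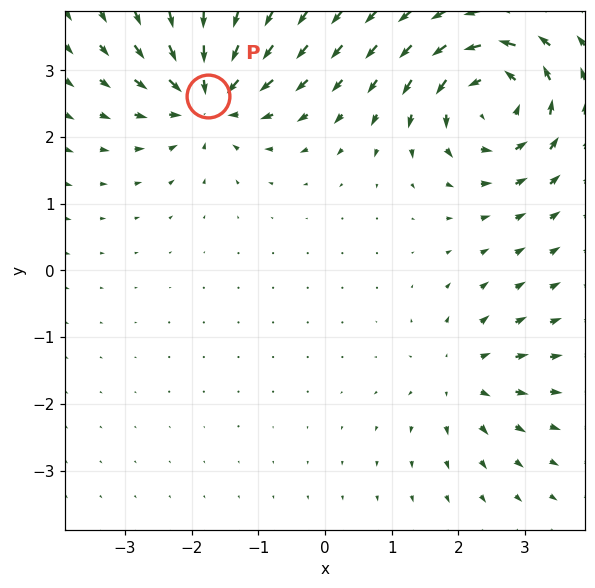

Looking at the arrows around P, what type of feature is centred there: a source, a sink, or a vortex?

sink

At P (-1.8, 2.6) the arrows converge inward. Divergence about -6, curl ≈0 — negative divergence with near-zero curl is a sink.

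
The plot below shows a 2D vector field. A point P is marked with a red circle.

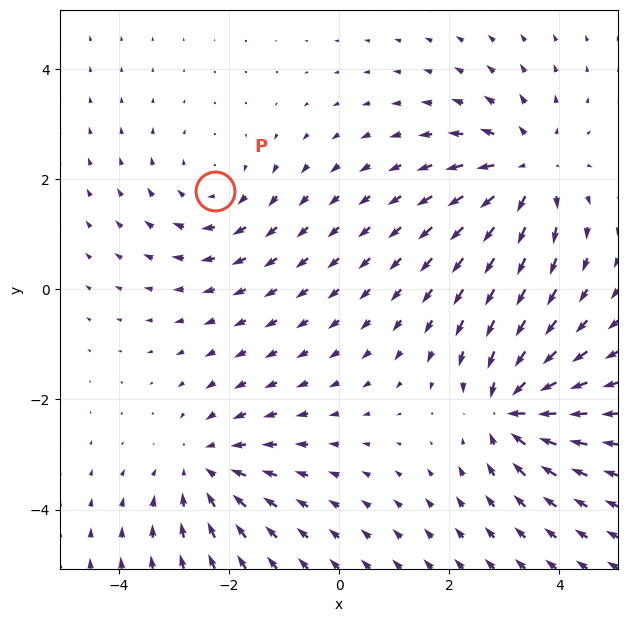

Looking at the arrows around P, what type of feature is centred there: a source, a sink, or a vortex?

At P (-2.2, 1.8) the arrows circulate clockwise. Divergence ≈0, curl about -2 — near-zero divergence with nonzero curl is a vortex.

vortex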